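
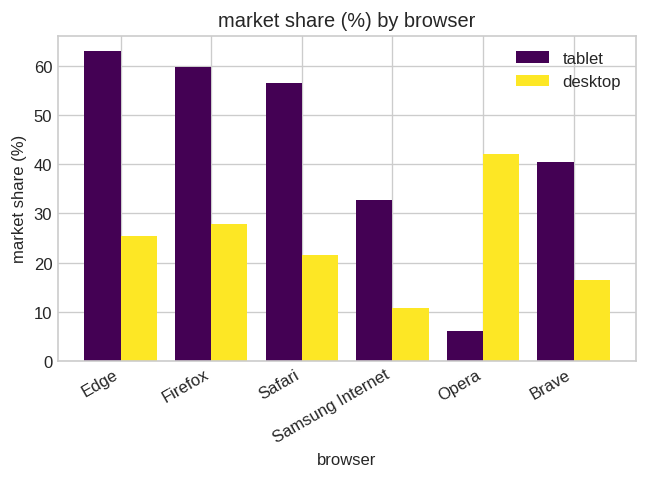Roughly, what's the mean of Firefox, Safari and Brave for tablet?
(60 + 60 + 40) / 3 ≈ 53.

≈ 53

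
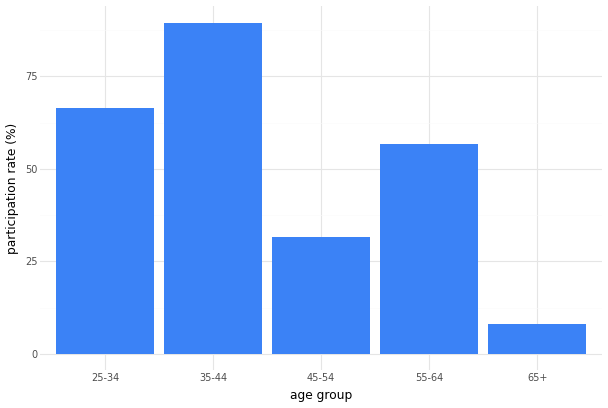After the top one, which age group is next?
Top 3: 35-44 ≈ 90, 25-34 ≈ 70, 55-64 ≈ 60.

25-34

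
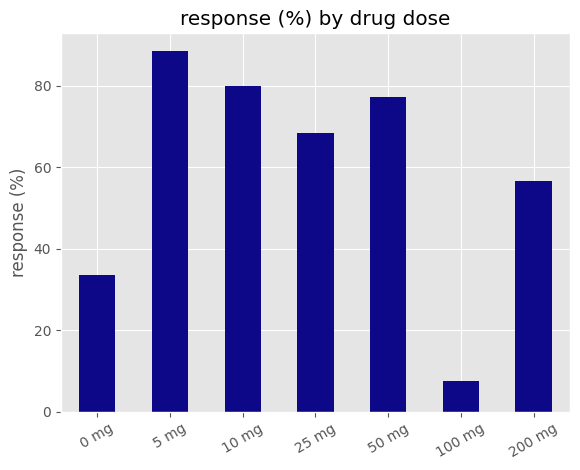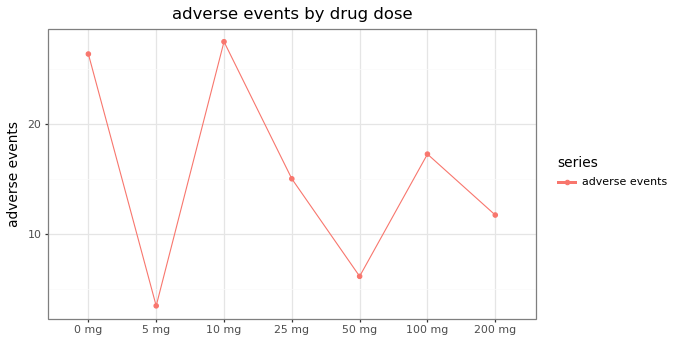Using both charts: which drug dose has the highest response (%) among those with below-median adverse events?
Chart 2 median adverse events ≈ 15; below-median drug doses: 5 mg, 50 mg, 200 mg. Among those, 5 mg has the highest response (%) (≈ 90).

5 mg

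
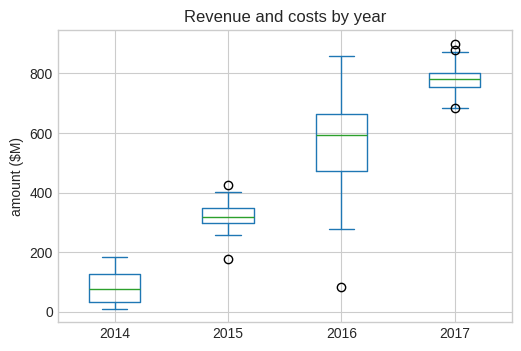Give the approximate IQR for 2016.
≈ 200

Q3 ≈ 700, Q1 ≈ 500; IQR ≈ 200.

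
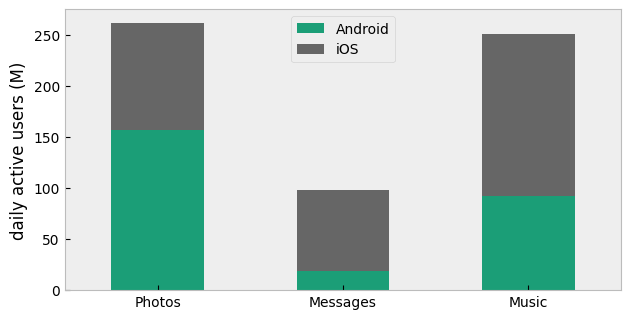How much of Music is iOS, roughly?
iOS top ≈ 250, bottom ≈ 100; segment ≈ 150.

≈ 150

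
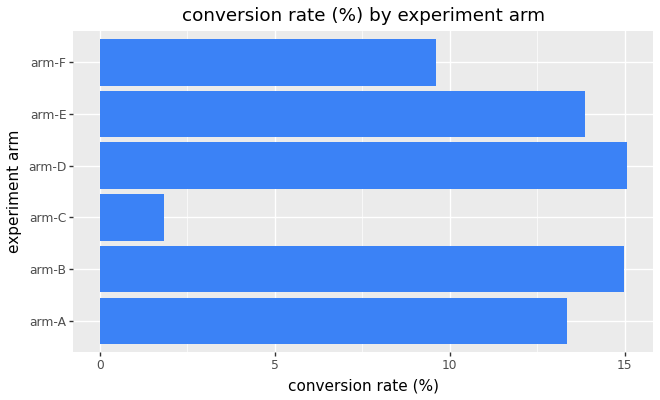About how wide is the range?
Max arm-D ≈ 16, min arm-C ≈ 2; range ≈ 14.

≈ 14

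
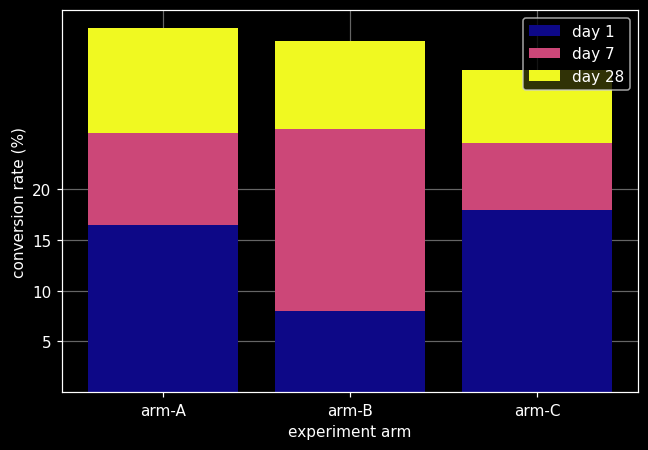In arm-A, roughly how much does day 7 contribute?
≈ 10

day 7 top ≈ 25, bottom ≈ 15; segment ≈ 10.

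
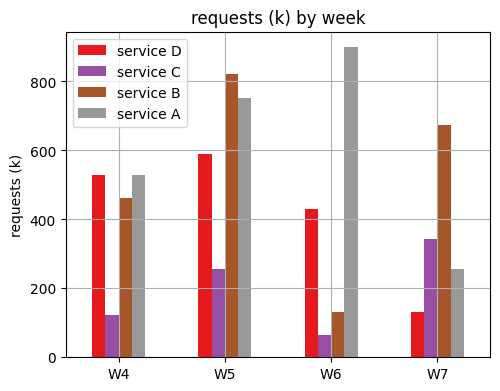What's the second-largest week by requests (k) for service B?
Top 3 for service B: W5 ≈ 800, W7 ≈ 700, W4 ≈ 500.

W7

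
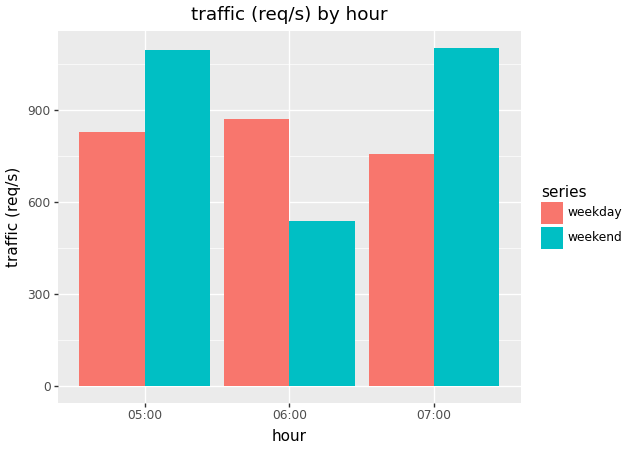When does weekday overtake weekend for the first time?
05:00: weekday ≈ 800 vs weekend ≈ 1100 (not yet); 06:00: weekday ≈ 900 vs weekend ≈ 500 (first crossover).

06:00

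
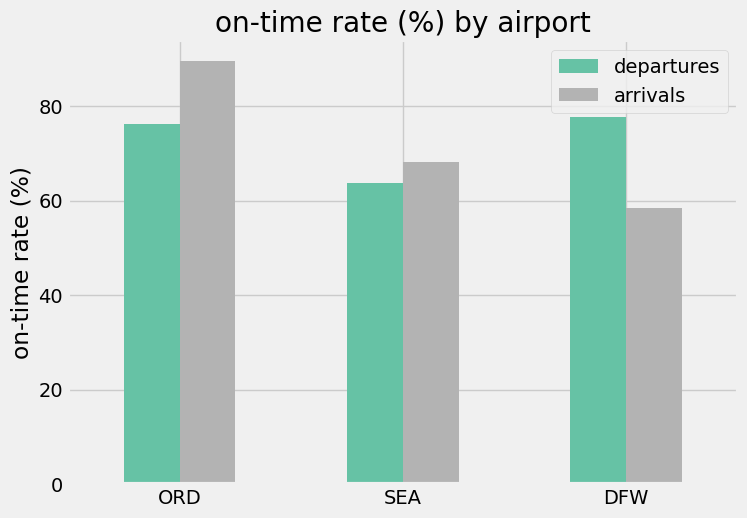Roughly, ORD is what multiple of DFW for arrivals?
ORD ≈ 90, DFW ≈ 60; 90/60 ≈ 1.5.

≈ 1.5×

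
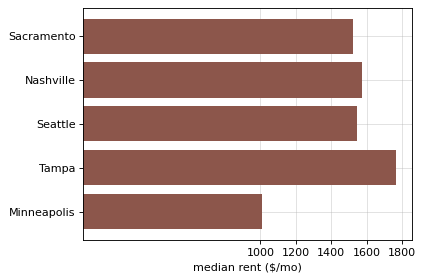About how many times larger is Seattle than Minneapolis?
Seattle ≈ 1600, Minneapolis ≈ 1000; 1600/1000 ≈ 1.6.

≈ 1.6×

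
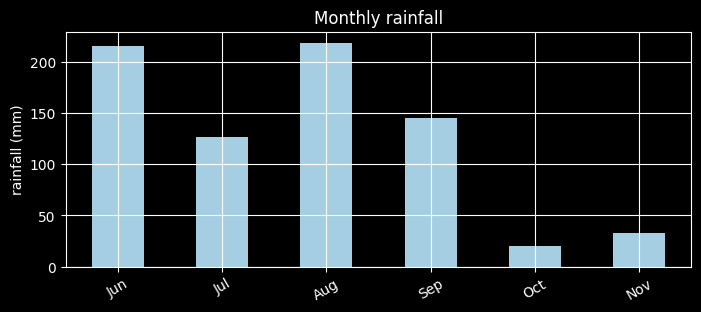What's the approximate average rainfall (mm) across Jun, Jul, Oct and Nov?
≈ 100

(220 + 120 + 20 + 40) / 4 ≈ 100.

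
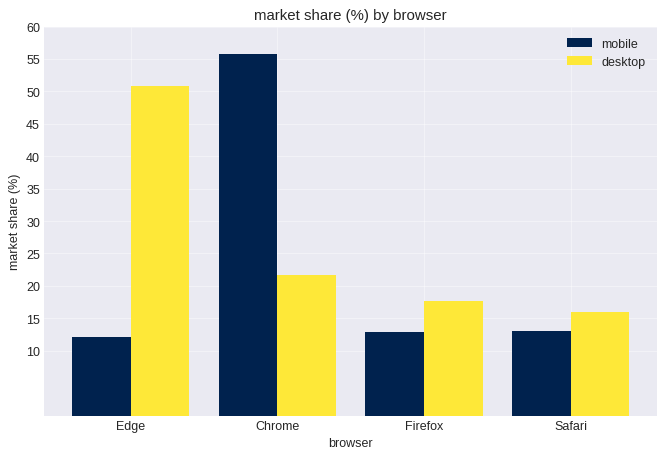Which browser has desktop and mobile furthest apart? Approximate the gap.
Edge, ≈ 40 %

Edge: desktop ≈ 50, mobile ≈ 10 → gap ≈ 40. Next-largest (Chrome) is only ≈ 35.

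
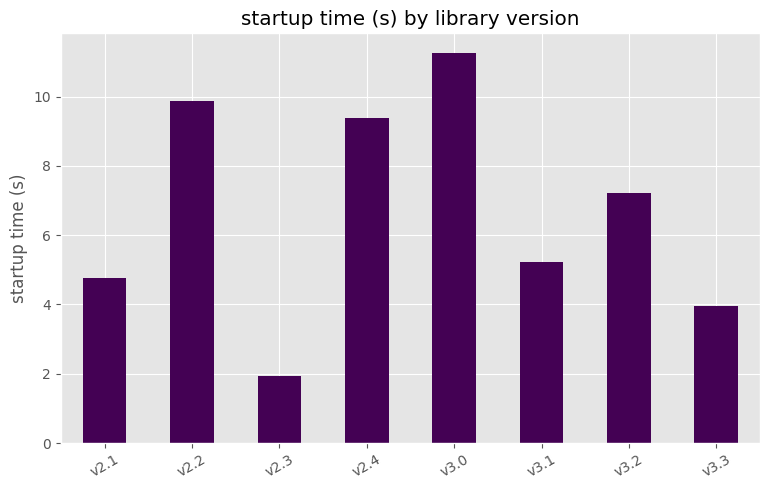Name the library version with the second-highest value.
v2.2

Top 3: v3.0 ≈ 11, v2.2 ≈ 10, v2.4 ≈ 9.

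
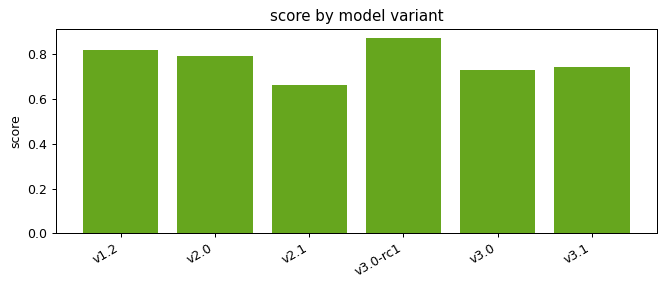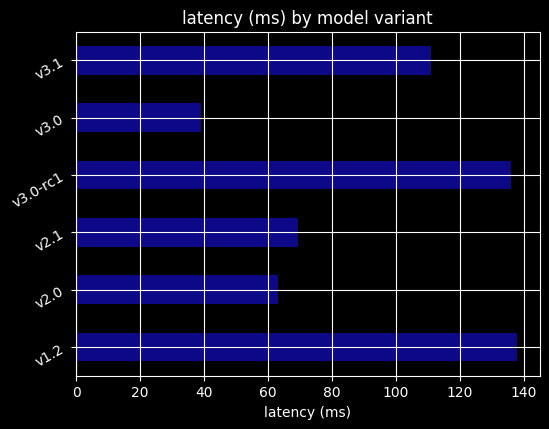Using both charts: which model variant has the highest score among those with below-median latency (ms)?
Chart 2 median latency (ms) ≈ 100; below-median model variants: v2.0, v2.1, v3.0. Among those, v2.0 has the highest score (≈ 0.8).

v2.0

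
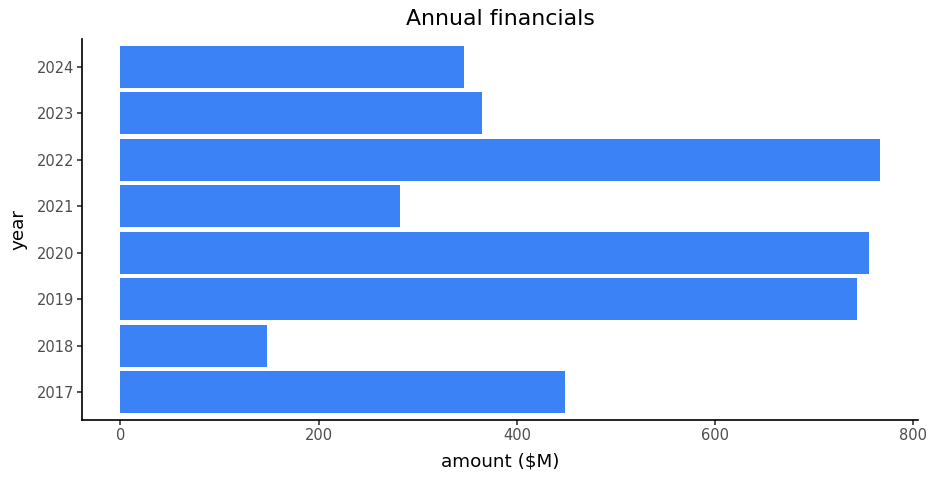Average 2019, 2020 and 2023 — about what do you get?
≈ 633

(700 + 800 + 400) / 3 ≈ 633.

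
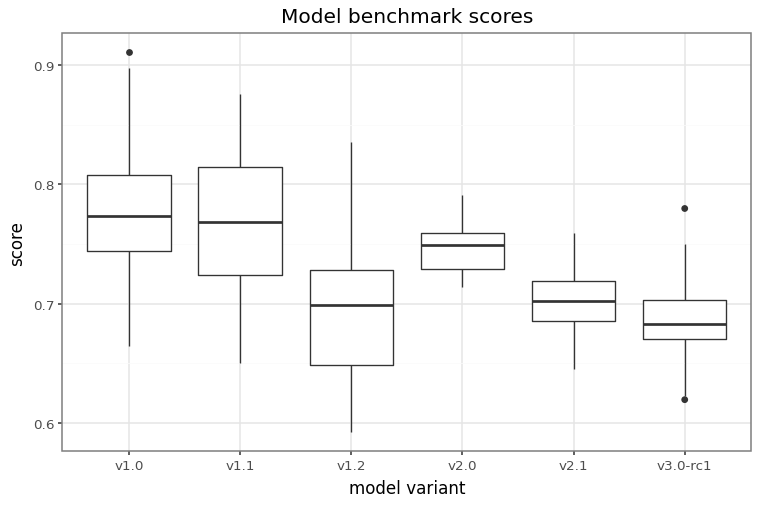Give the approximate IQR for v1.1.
≈ 0.09

Q3 ≈ 0.81, Q1 ≈ 0.72; IQR ≈ 0.09.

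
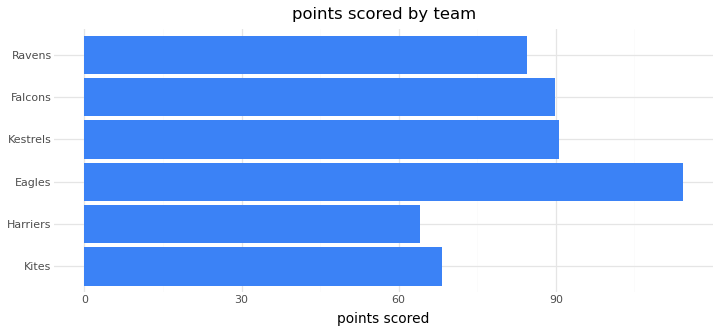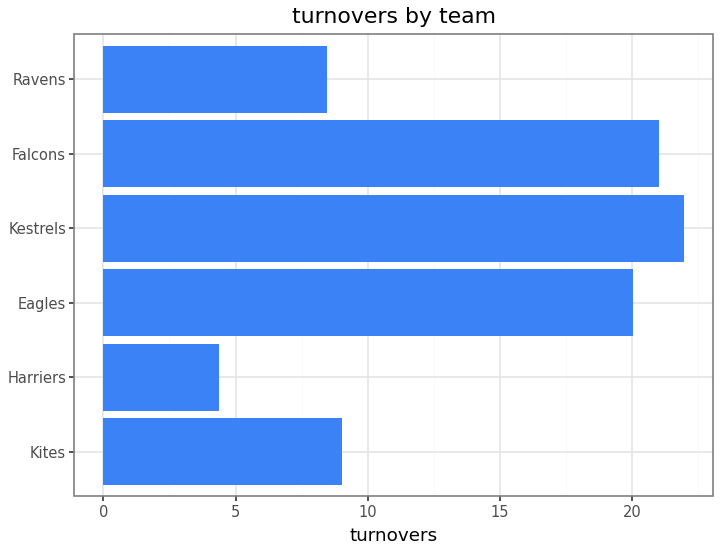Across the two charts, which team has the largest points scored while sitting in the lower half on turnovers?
Ravens

Chart 2 median turnovers ≈ 15; below-median teams: Kites, Harriers, Ravens. Among those, Ravens has the highest points scored (≈ 80).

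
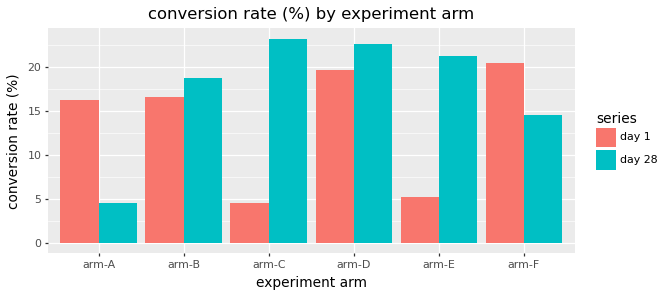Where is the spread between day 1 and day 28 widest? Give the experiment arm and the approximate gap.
arm-C, ≈ 20 %

arm-C: day 1 ≈ 4, day 28 ≈ 24 → gap ≈ 20. Next-largest (arm-E) is only ≈ 16.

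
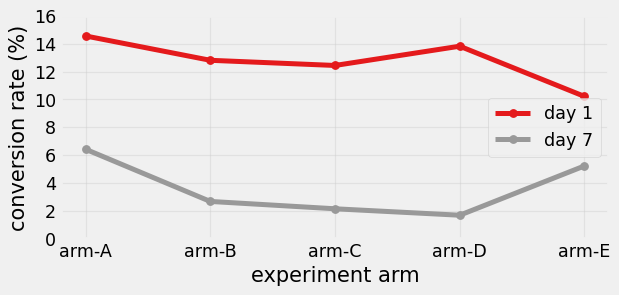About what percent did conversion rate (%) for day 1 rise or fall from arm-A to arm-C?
arm-A ≈ 14, arm-C ≈ 12; (12 − 14) / 14 ≈ -14.3%.

≈ -14.3%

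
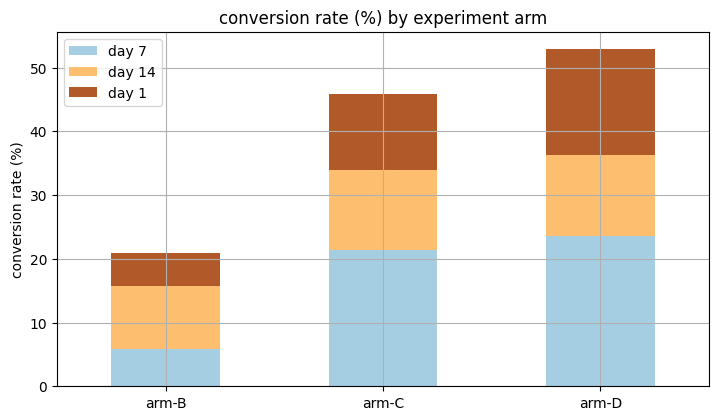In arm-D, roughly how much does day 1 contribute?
≈ 20

day 1 top ≈ 55, bottom ≈ 35; segment ≈ 20.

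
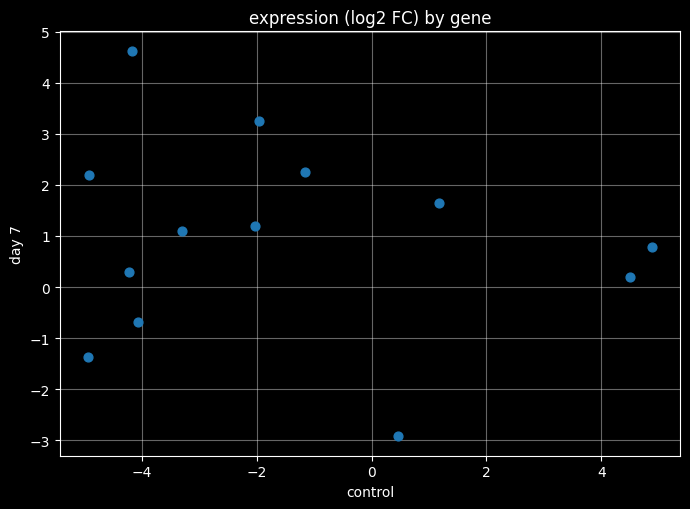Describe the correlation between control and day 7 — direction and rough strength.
Points are roughly uncorrelated; weak (|r| ≈ 0.2).

no clear correlation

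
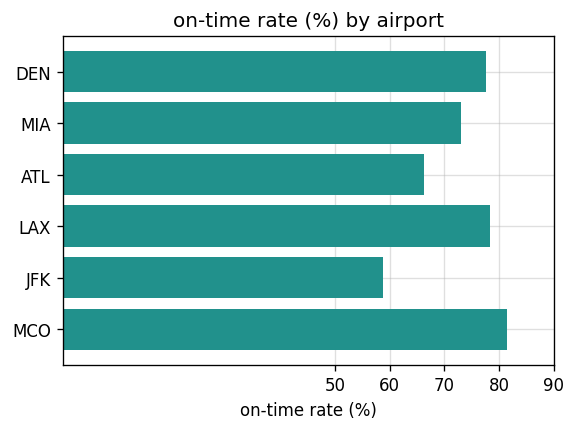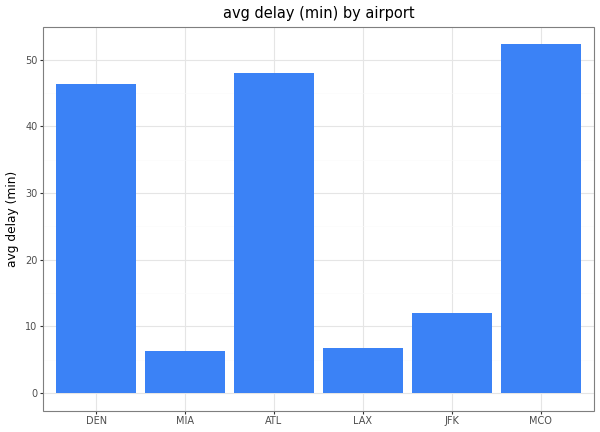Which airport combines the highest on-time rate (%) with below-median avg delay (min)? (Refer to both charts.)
LAX

Chart 2 median avg delay (min) ≈ 30; below-median airports: MIA, LAX, JFK. Among those, LAX has the highest on-time rate (%) (≈ 80).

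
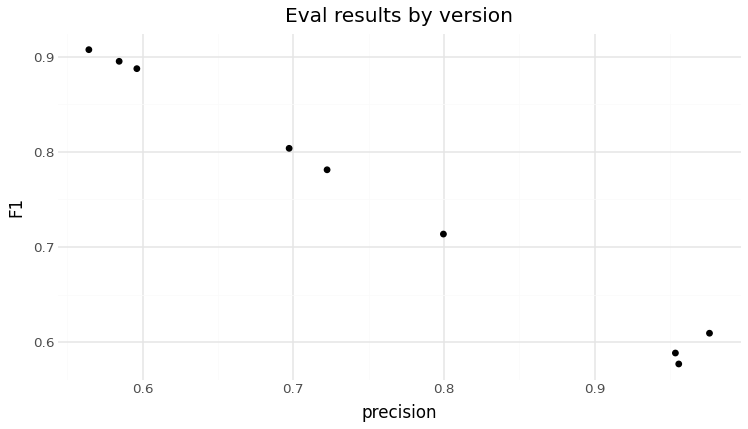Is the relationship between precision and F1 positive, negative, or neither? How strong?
Points are negatively correlated; strong (|r| ≈ 1.0).

negative, strong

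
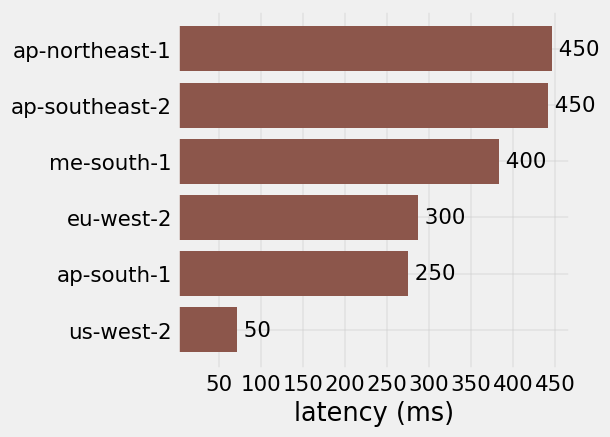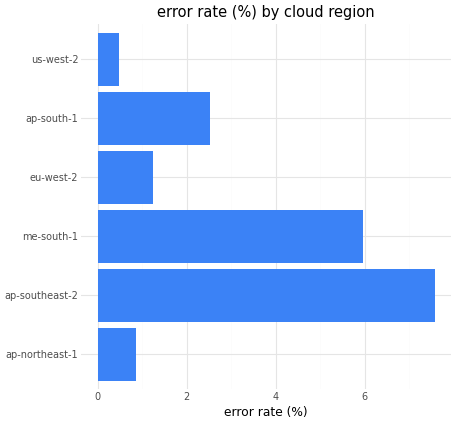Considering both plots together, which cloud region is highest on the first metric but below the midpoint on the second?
Chart 2 median error rate (%) ≈ 2; below-median cloud regions: ap-northeast-1, eu-west-2, us-west-2. Among those, ap-northeast-1 has the highest latency (ms) (≈ 450).

ap-northeast-1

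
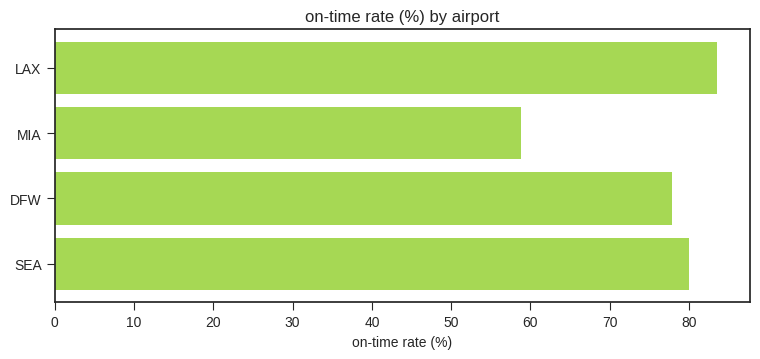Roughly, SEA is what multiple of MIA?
SEA ≈ 80, MIA ≈ 60; 80/60 ≈ 1.33.

≈ 1.33×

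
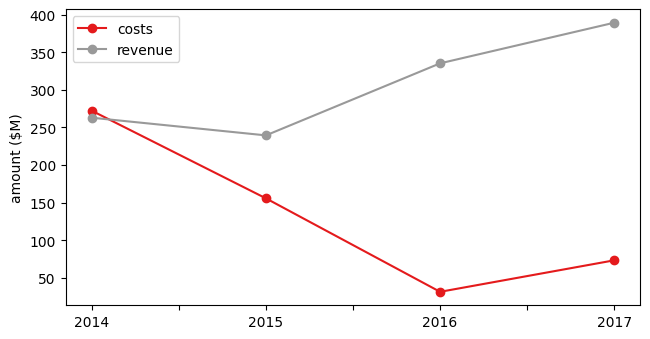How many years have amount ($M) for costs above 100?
2

Above 100: 2014, 2015.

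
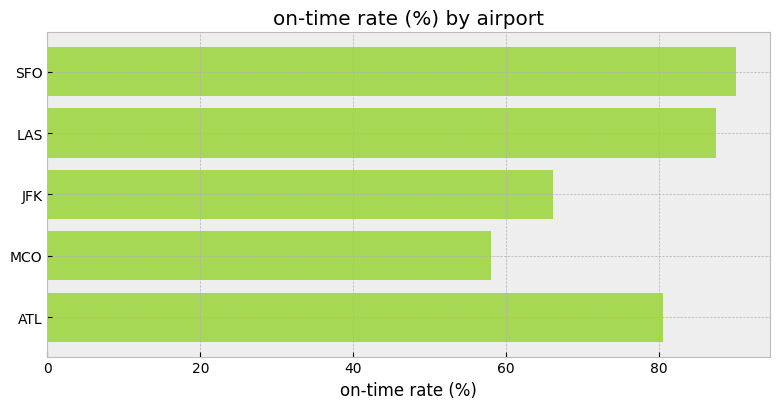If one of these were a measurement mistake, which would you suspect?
MCO

MCO ≈ 60; the rest sit between ≈ 70 and ≈ 90.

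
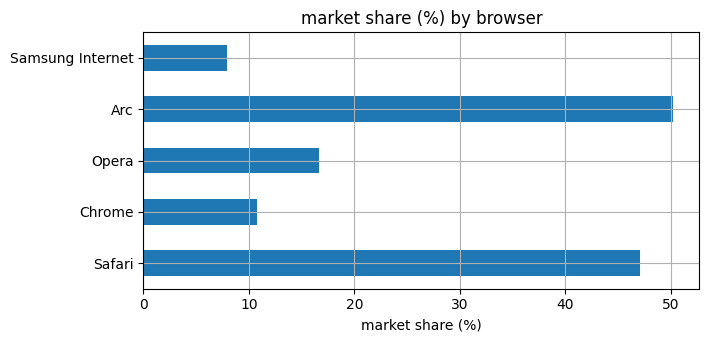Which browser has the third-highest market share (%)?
Opera

Top 4: Arc ≈ 50, Safari ≈ 45, Opera ≈ 15, Chrome ≈ 10.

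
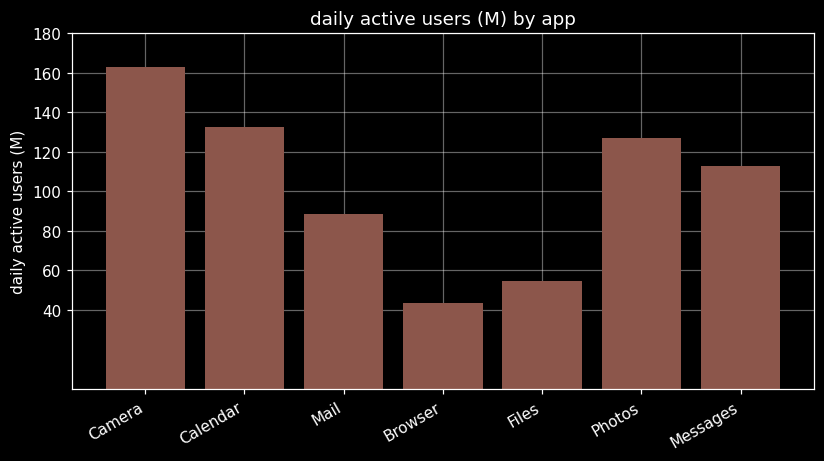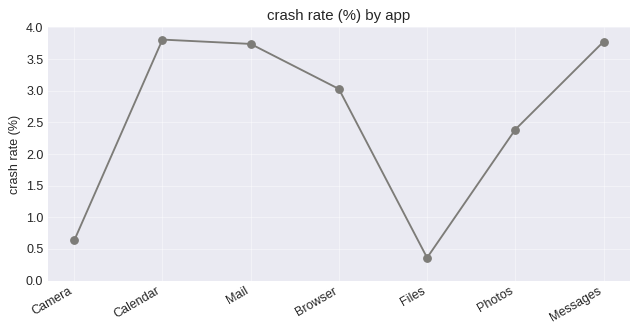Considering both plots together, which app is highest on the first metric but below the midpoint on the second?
Camera

Chart 2 median crash rate (%) ≈ 3; below-median apps: Camera, Files, Photos. Among those, Camera has the highest daily active users (M) (≈ 160).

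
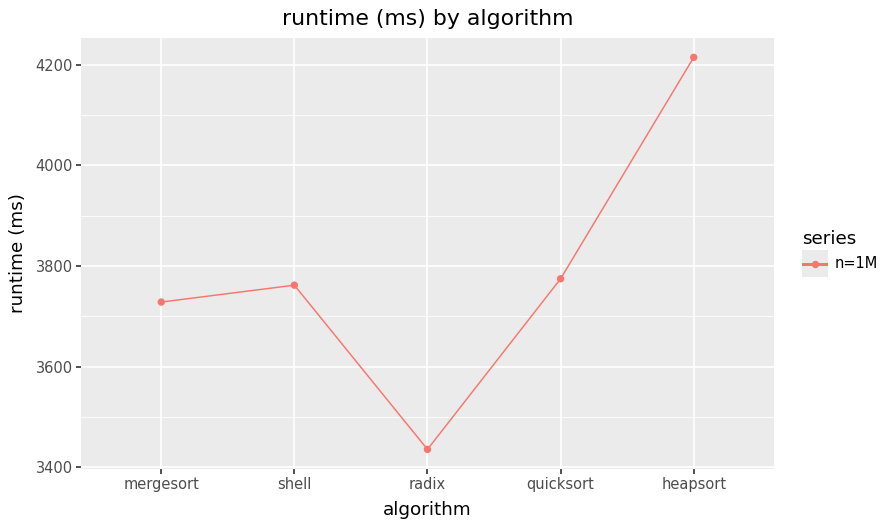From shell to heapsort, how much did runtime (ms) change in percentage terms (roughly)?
≈ +10.5%

shell ≈ 3800, heapsort ≈ 4200; (4200 − 3800) / 3800 ≈ +10.5%.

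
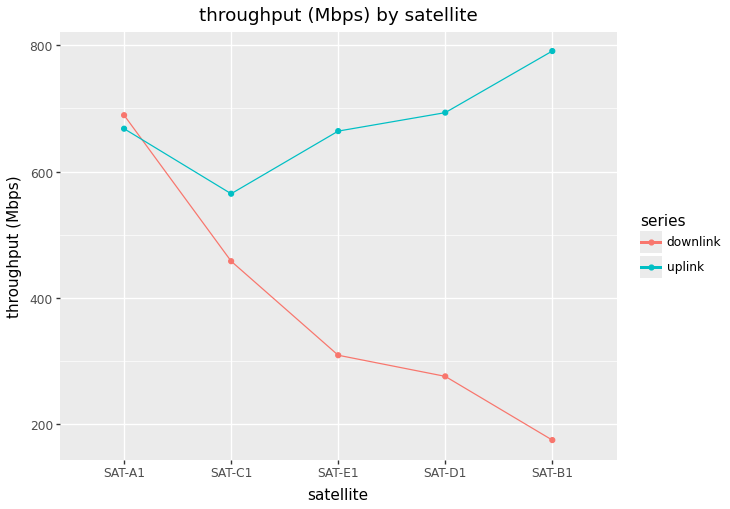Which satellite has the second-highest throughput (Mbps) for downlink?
Top 3 for downlink: SAT-A1 ≈ 700, SAT-C1 ≈ 500, SAT-E1 ≈ 300.

SAT-C1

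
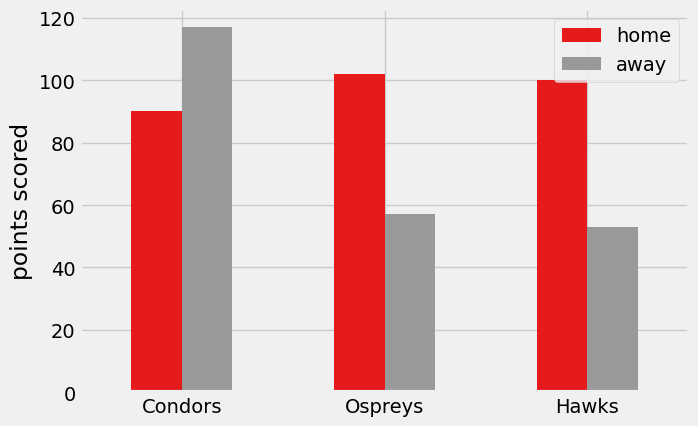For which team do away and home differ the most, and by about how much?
Hawks: away ≈ 50, home ≈ 100 → gap ≈ 50. Next-largest (Ospreys) is only ≈ 40.

Hawks, ≈ 50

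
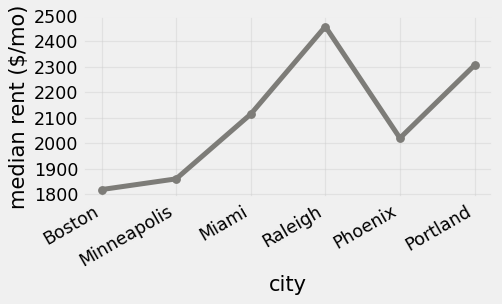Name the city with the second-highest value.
Portland

Top 3: Raleigh ≈ 2500, Portland ≈ 2300, Miami ≈ 2100.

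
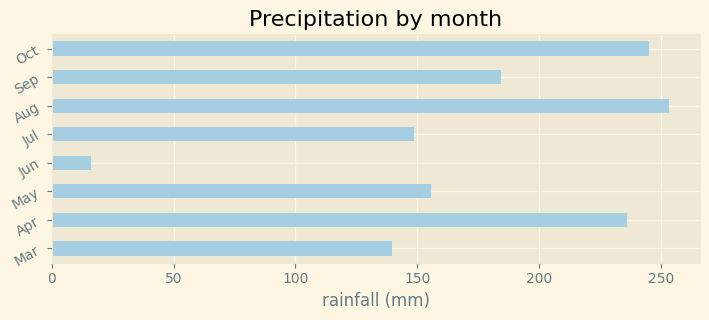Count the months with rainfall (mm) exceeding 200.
3

Above 200: Apr, Aug, Oct.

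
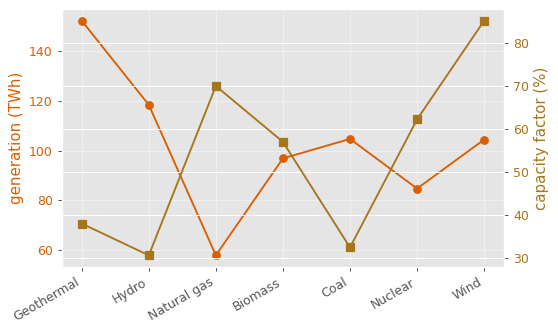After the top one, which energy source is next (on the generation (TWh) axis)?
Hydro

Top 3 (on the generation (TWh) axis): Geothermal ≈ 150, Hydro ≈ 120, Coal ≈ 100.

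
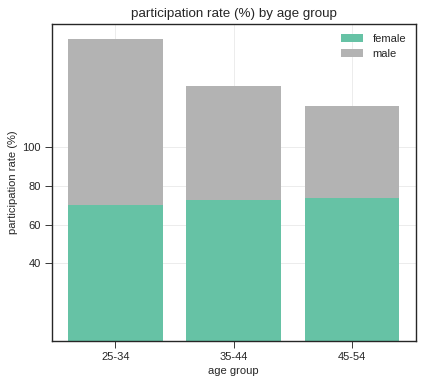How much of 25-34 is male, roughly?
male top ≈ 160, bottom ≈ 60; segment ≈ 100.

≈ 100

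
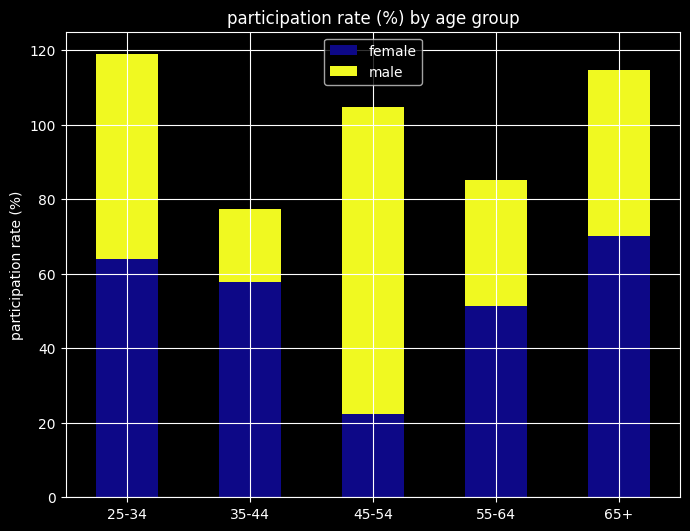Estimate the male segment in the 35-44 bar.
≈ 20

male top ≈ 80, bottom ≈ 60; segment ≈ 20.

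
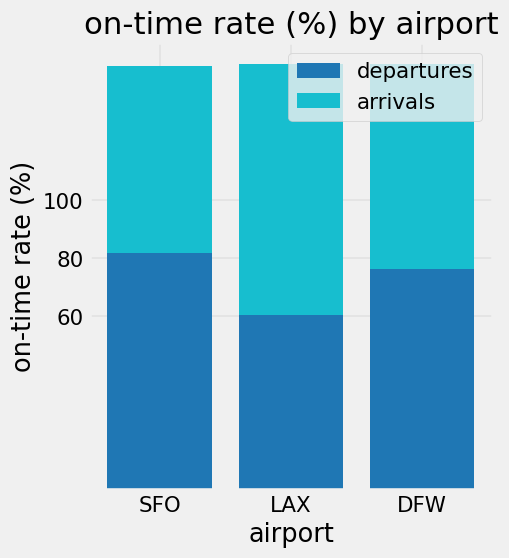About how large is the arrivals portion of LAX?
arrivals top ≈ 140, bottom ≈ 60; segment ≈ 80.

≈ 80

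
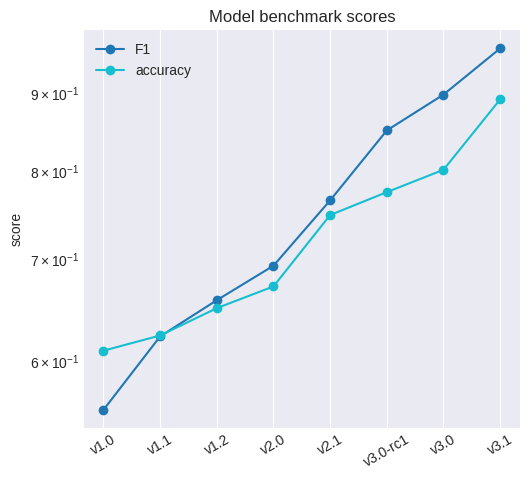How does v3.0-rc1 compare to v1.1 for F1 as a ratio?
v3.0-rc1 ≈ 0.85, v1.1 ≈ 0.60; 0.85/0.60 ≈ 1.42.

≈ 1.42×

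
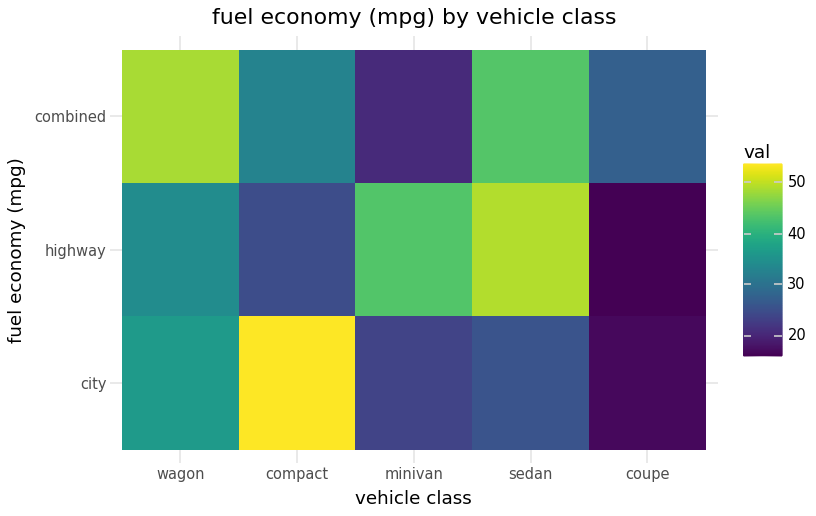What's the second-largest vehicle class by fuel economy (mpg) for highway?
Top 3 for highway: sedan ≈ 50, minivan ≈ 45, wagon ≈ 35.

minivan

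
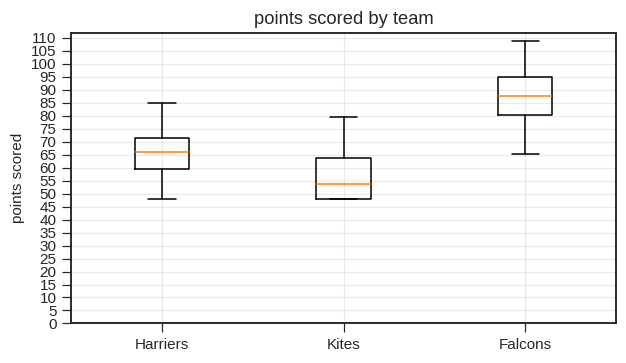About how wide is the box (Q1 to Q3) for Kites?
Q3 ≈ 65, Q1 ≈ 50; IQR ≈ 15.

≈ 15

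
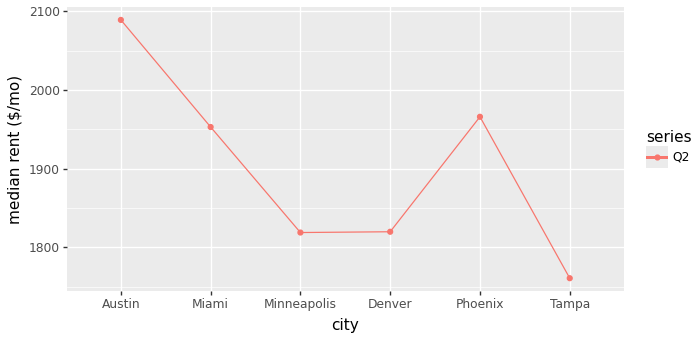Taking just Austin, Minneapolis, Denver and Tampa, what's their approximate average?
≈ 1862

(2100 + 1800 + 1800 + 1750) / 4 ≈ 1862.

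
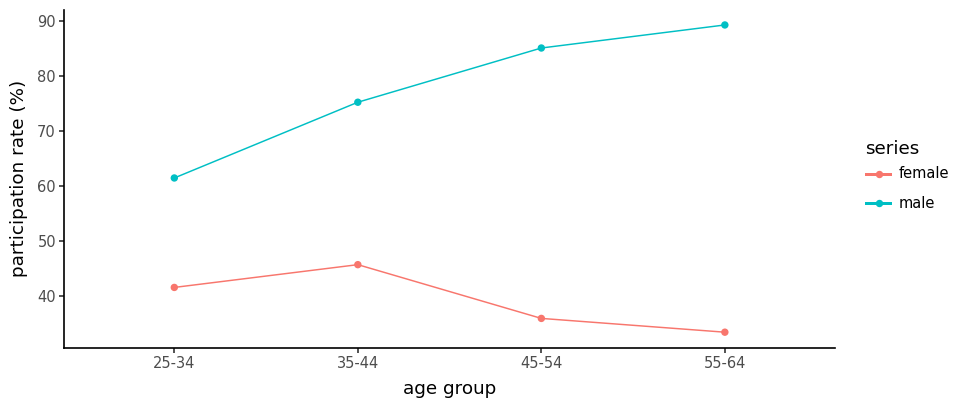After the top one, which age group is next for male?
45-54

Top 3 for male: 55-64 ≈ 90, 45-54 ≈ 85, 35-44 ≈ 75.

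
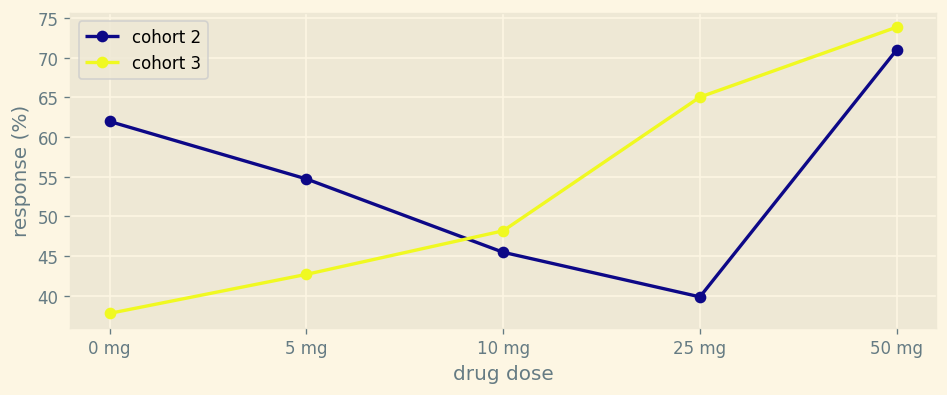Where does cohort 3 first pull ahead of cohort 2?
5 mg: cohort 3 ≈ 45 vs cohort 2 ≈ 55 (not yet); 10 mg: cohort 3 ≈ 50 vs cohort 2 ≈ 45 (first crossover).

10 mg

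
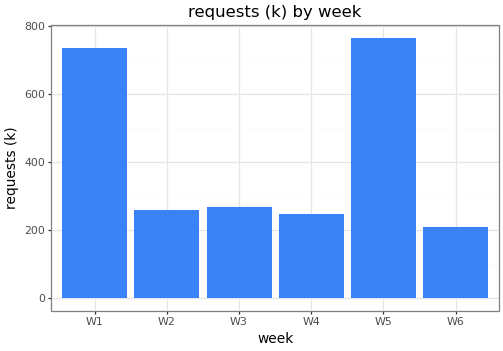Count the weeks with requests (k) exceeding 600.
2

Above 600: W1, W5.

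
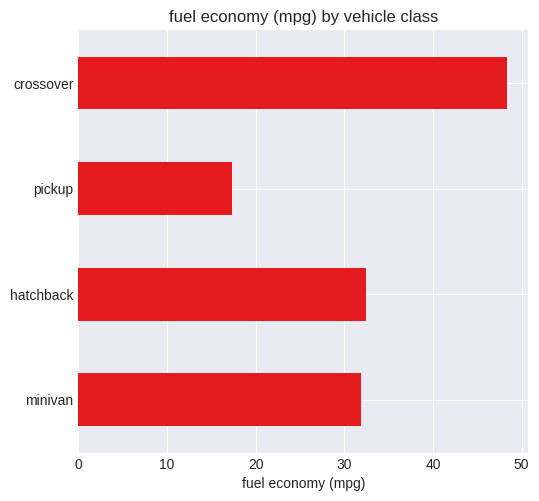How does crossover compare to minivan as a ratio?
≈ 1.67×

crossover ≈ 50, minivan ≈ 30; 50/30 ≈ 1.67.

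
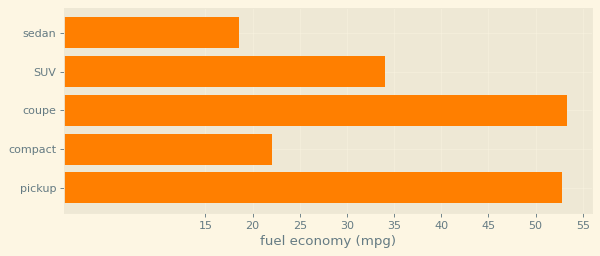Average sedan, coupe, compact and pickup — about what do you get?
≈ 38

(20 + 55 + 20 + 55) / 4 ≈ 38.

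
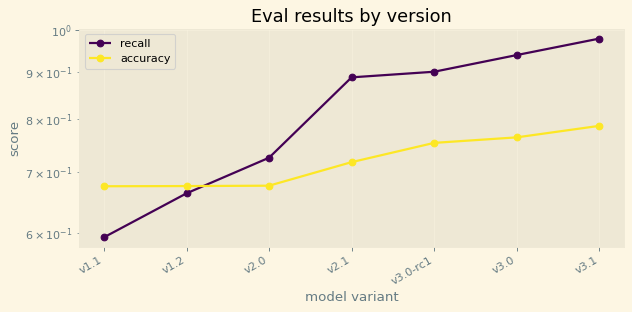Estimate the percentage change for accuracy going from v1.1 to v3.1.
v1.1 ≈ 0.70, v3.1 ≈ 0.80; (0.80 − 0.70) / 0.70 ≈ +14.3%.

≈ +14.3%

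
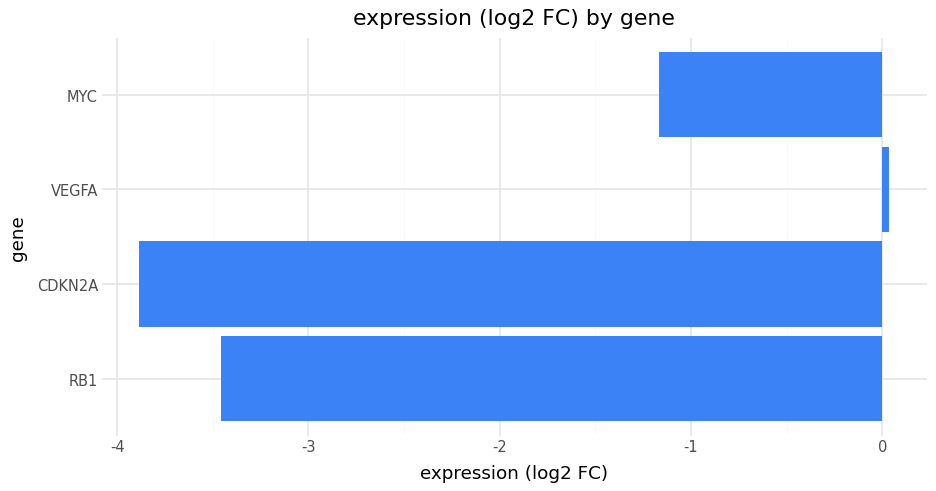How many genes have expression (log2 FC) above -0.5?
1

Above -0.5: VEGFA.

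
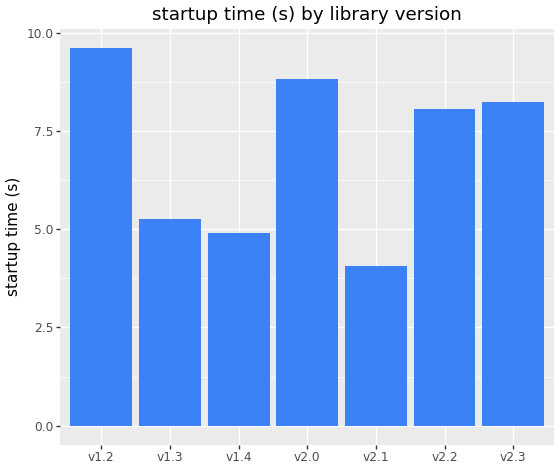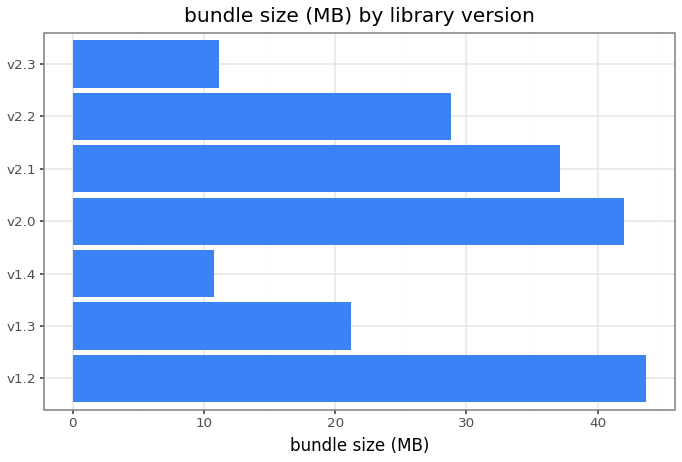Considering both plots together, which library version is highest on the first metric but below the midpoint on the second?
v2.3

Chart 2 median bundle size (MB) ≈ 30; below-median library versions: v1.3, v1.4, v2.3. Among those, v2.3 has the highest startup time (s) (≈ 8).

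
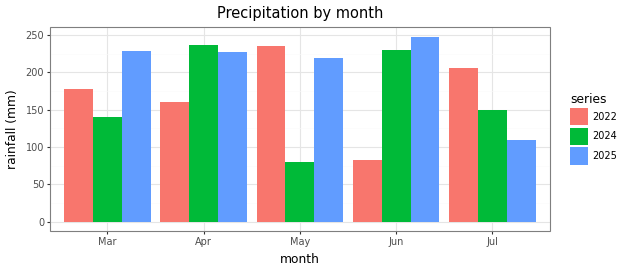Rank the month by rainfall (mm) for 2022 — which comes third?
Top 4 for 2022: May ≈ 225, Jul ≈ 200, Mar ≈ 175, Apr ≈ 150.

Mar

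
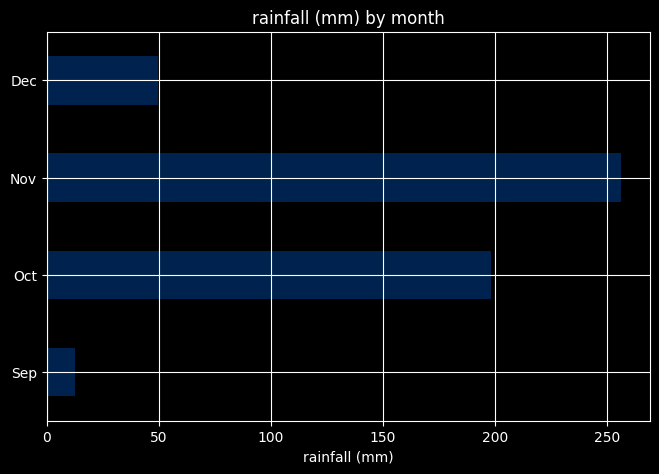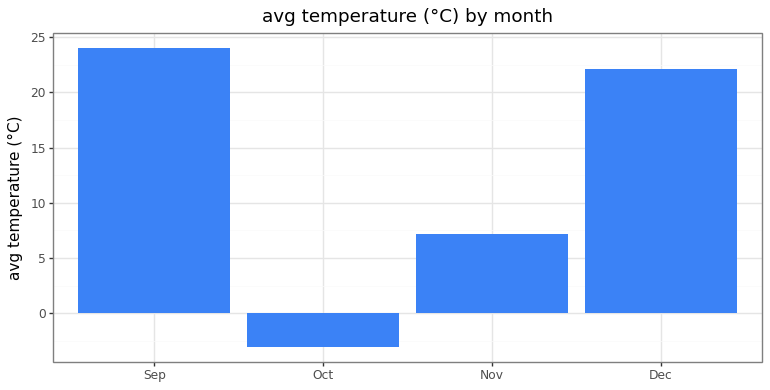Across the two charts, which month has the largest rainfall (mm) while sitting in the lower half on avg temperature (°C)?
Nov

Chart 2 median avg temperature (°C) ≈ 15; below-median months: Oct, Nov. Among those, Nov has the highest rainfall (mm) (≈ 250).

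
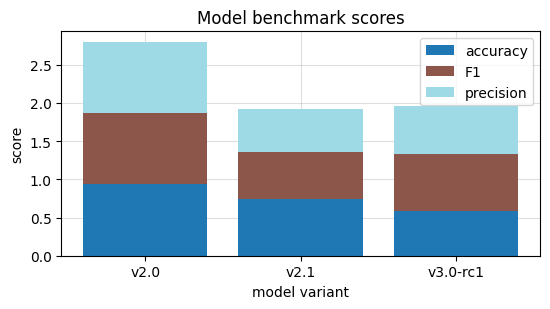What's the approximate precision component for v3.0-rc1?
≈ 0.5

precision top ≈ 2.0, bottom ≈ 1.5; segment ≈ 0.5.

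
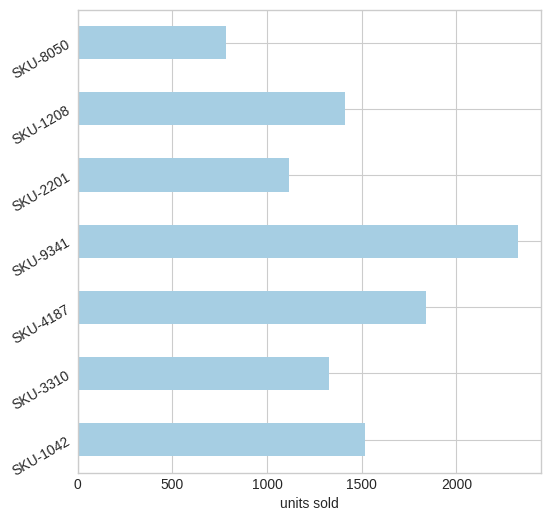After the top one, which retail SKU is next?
SKU-4187

Top 3: SKU-9341 ≈ 2400, SKU-4187 ≈ 1800, SKU-1042 ≈ 1600.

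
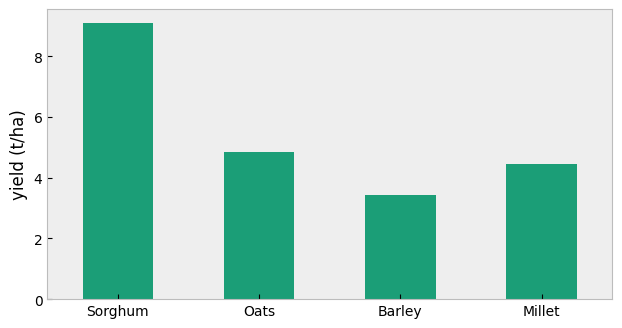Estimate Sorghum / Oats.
≈ 1.8×

Sorghum ≈ 9, Oats ≈ 5; 9/5 ≈ 1.8.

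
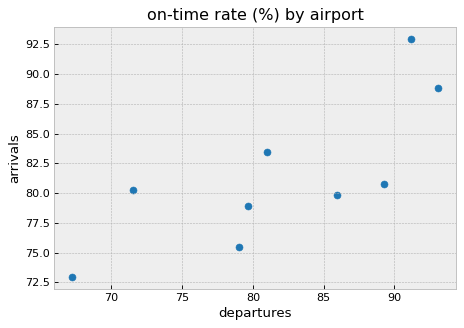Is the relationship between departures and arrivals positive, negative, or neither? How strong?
positive, strong

Points are positively correlated; strong (|r| ≈ 0.8).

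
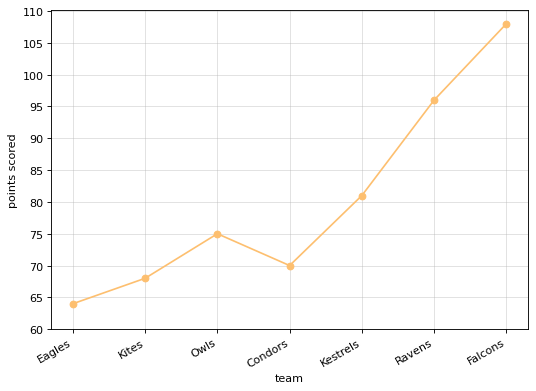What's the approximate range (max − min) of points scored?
≈ 45

Max Falcons ≈ 110, min Eagles ≈ 65; range ≈ 45.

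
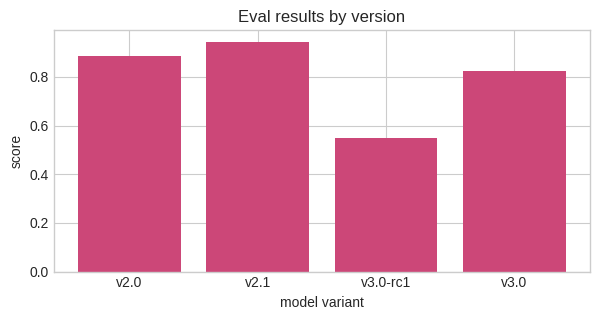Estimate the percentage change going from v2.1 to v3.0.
v2.1 ≈ 0.9, v3.0 ≈ 0.8; (0.8 − 0.9) / 0.9 ≈ -11.1%.

≈ -11.1%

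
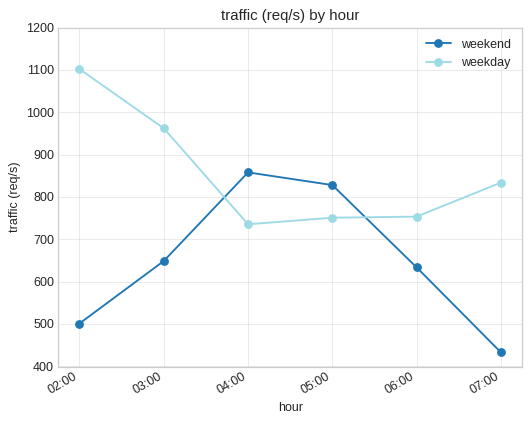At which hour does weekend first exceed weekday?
03:00: weekend ≈ 600 vs weekday ≈ 1000 (not yet); 04:00: weekend ≈ 900 vs weekday ≈ 700 (first crossover).

04:00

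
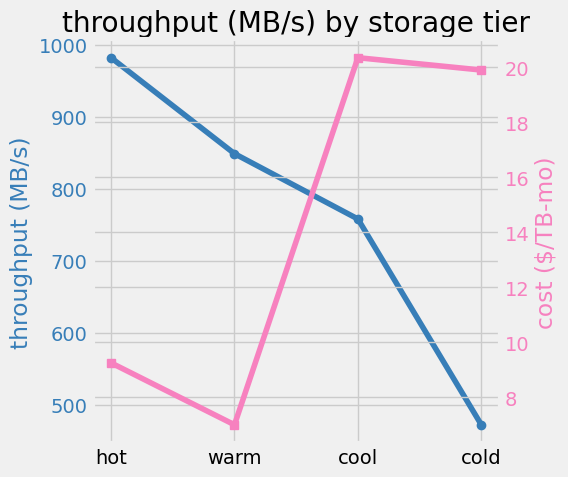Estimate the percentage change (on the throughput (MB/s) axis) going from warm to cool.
≈ -11.8%

warm ≈ 850, cool ≈ 750; (750 − 850) / 850 ≈ -11.8%.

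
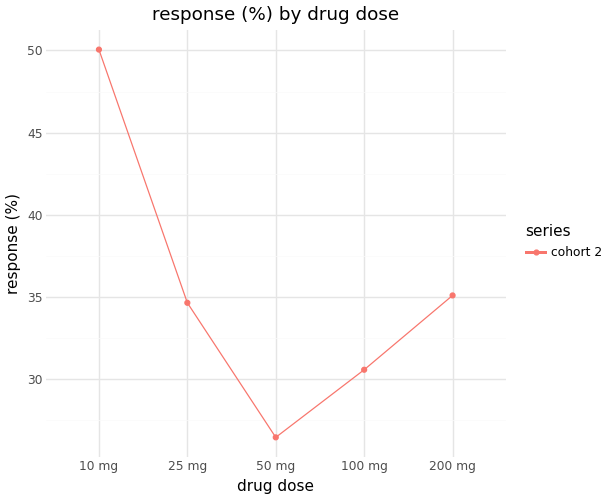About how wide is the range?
≈ 24

Max 10 mg ≈ 50, min 50 mg ≈ 26; range ≈ 24.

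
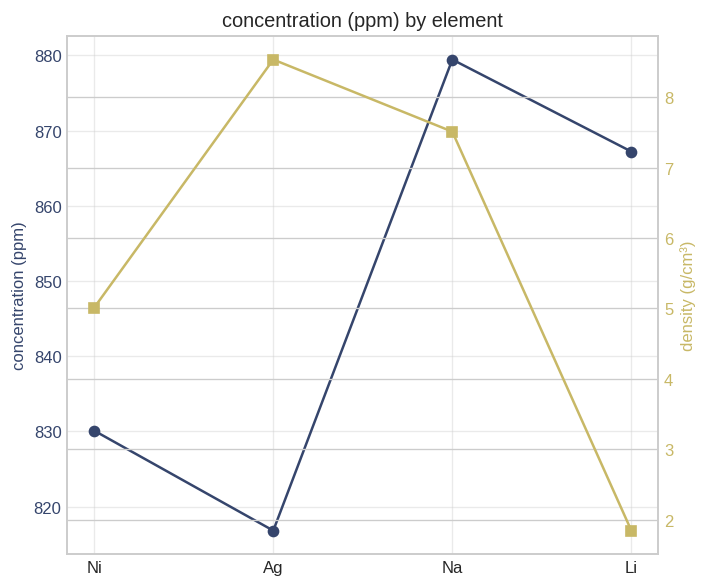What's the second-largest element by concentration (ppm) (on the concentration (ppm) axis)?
Top 3 (on the concentration (ppm) axis): Na ≈ 880, Li ≈ 870, Ni ≈ 830.

Li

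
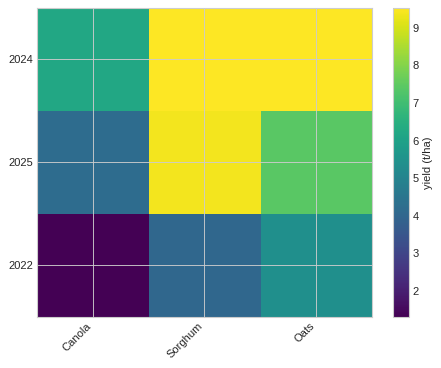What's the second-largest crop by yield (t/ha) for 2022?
Sorghum

Top 3 for 2022: Oats ≈ 5, Sorghum ≈ 4, Canola ≈ 1.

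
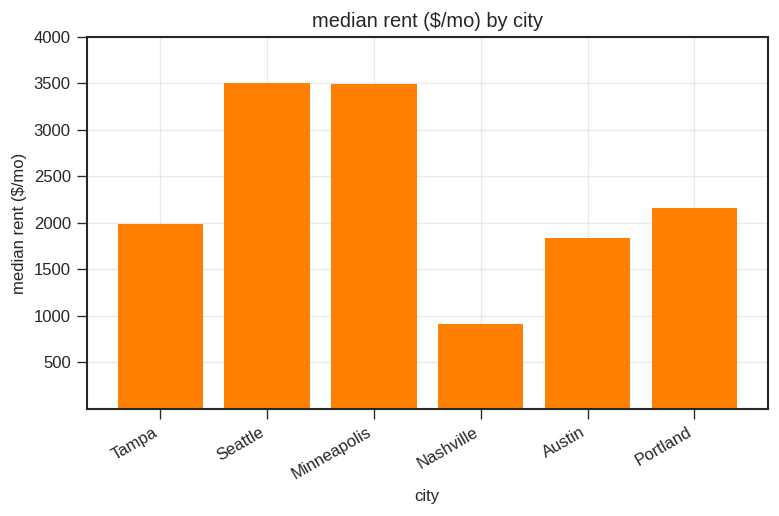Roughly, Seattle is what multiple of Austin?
Seattle ≈ 3500, Austin ≈ 2000; 3500/2000 ≈ 1.75.

≈ 1.75×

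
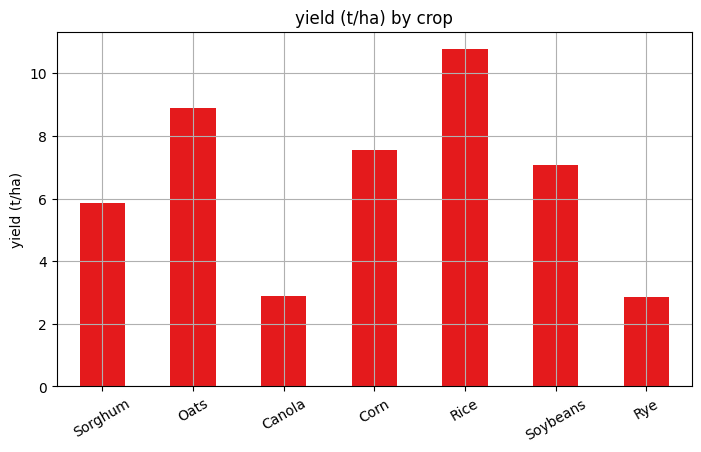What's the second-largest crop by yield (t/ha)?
Top 3: Rice ≈ 11, Oats ≈ 9, Corn ≈ 8.

Oats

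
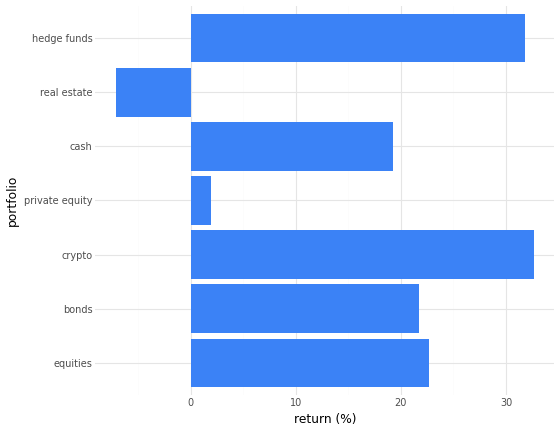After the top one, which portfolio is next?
Top 3: crypto ≈ 35, hedge funds ≈ 30, equities ≈ 25.

hedge funds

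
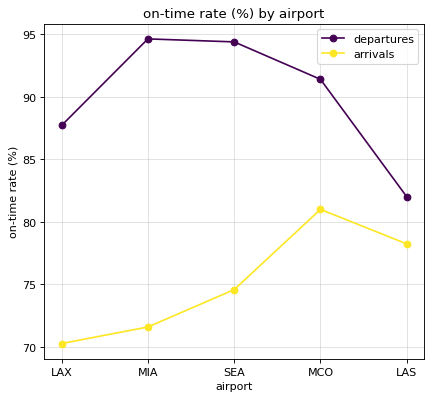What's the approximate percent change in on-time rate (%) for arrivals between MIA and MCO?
MIA ≈ 70, MCO ≈ 80; (80 − 70) / 70 ≈ +14.3%.

≈ +14.3%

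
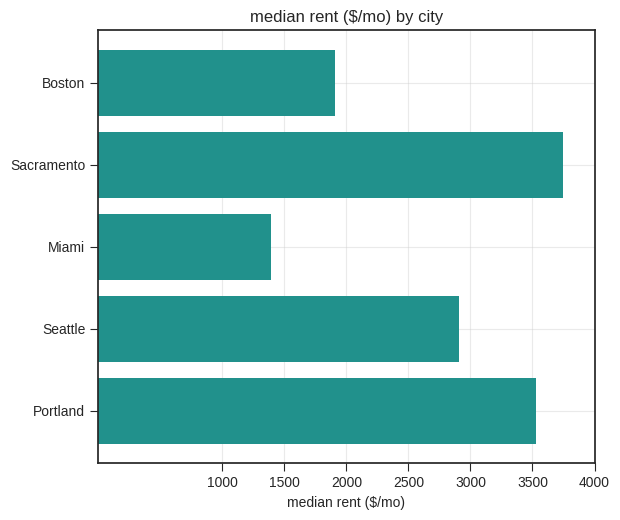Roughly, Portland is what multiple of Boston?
≈ 1.75×

Portland ≈ 3500, Boston ≈ 2000; 3500/2000 ≈ 1.75.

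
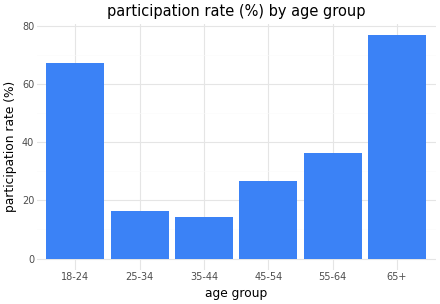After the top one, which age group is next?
18-24

Top 3: 65+ ≈ 80, 18-24 ≈ 70, 55-64 ≈ 40.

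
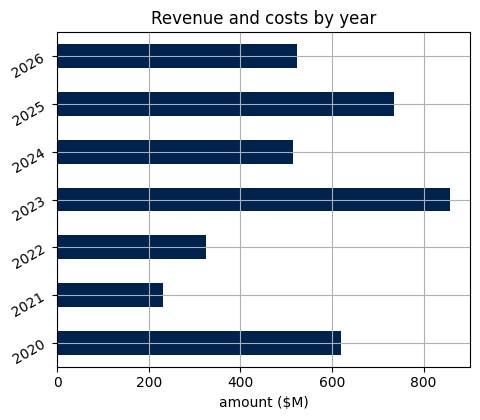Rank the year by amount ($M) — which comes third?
Top 4: 2023 ≈ 900, 2025 ≈ 700, 2020 ≈ 600, 2026 ≈ 500.

2020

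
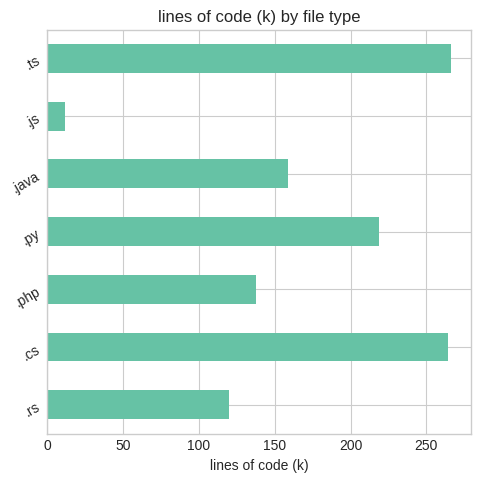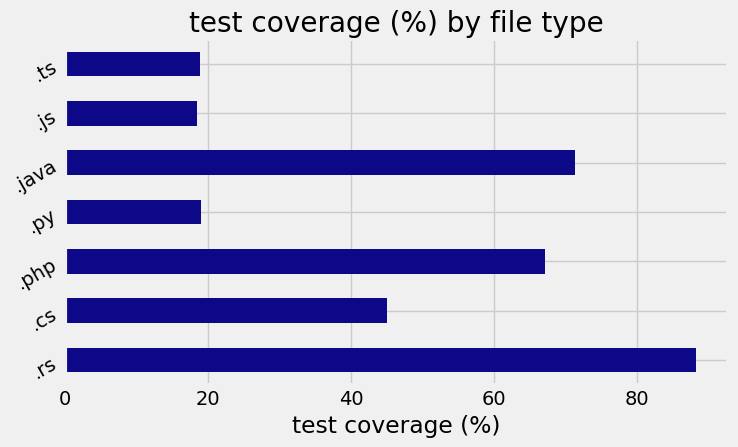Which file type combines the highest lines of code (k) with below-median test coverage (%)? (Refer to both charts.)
Chart 2 median test coverage (%) ≈ 40; below-median file types: .py, .js, .ts. Among those, .ts has the highest lines of code (k) (≈ 275).

.ts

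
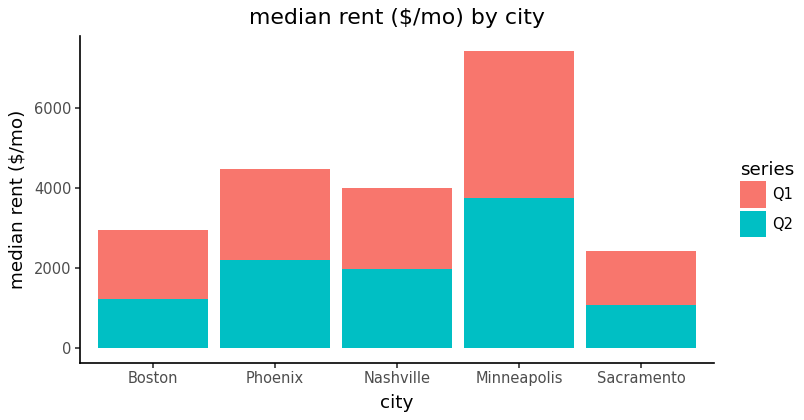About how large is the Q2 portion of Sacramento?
≈ 1000

Q2 top ≈ 1000, bottom ≈ 0; segment ≈ 1000.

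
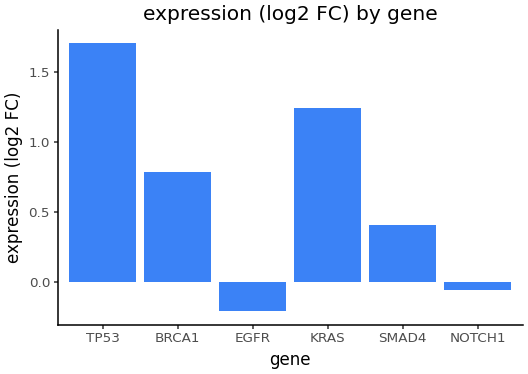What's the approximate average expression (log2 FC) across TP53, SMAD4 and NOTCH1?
≈ 0.73

(1.8 + 0.4 + 0.0) / 3 ≈ 0.73.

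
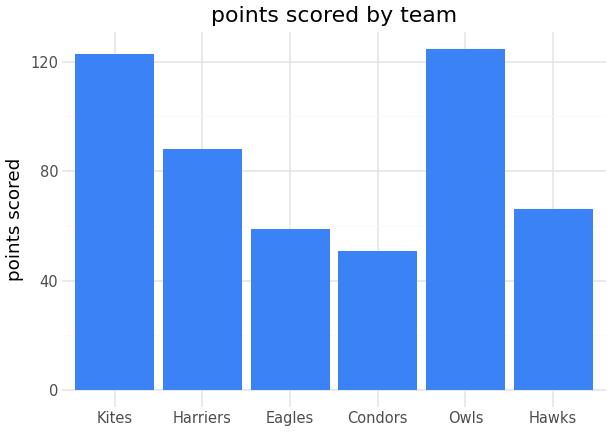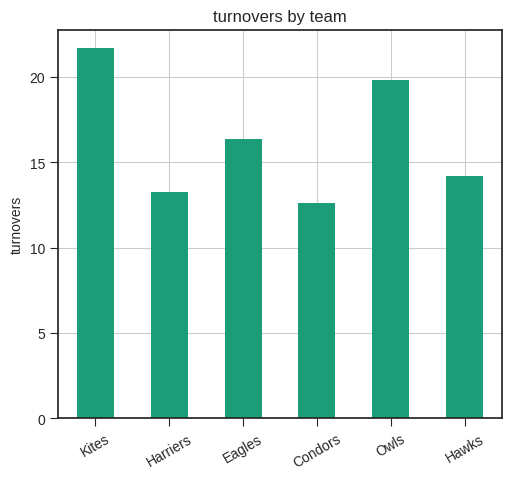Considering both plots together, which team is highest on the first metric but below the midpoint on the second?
Harriers

Chart 2 median turnovers ≈ 16; below-median teams: Harriers, Condors, Hawks. Among those, Harriers has the highest points scored (≈ 80).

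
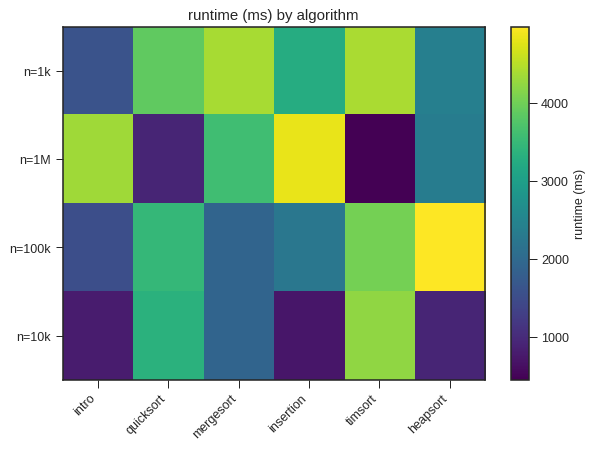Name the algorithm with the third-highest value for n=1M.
mergesort

Top 4 for n=1M: insertion ≈ 5000, intro ≈ 4500, mergesort ≈ 3500, heapsort ≈ 2500.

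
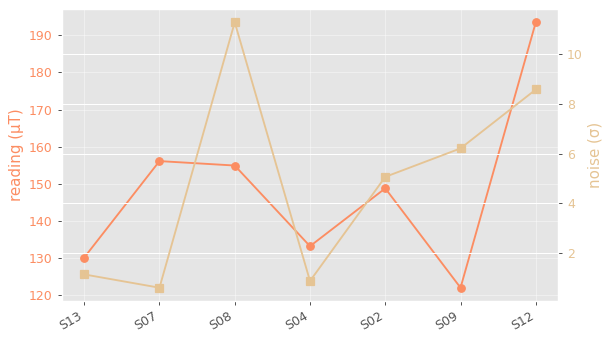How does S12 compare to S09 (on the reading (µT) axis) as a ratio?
≈ 1.58×

S12 ≈ 190, S09 ≈ 120; 190/120 ≈ 1.58.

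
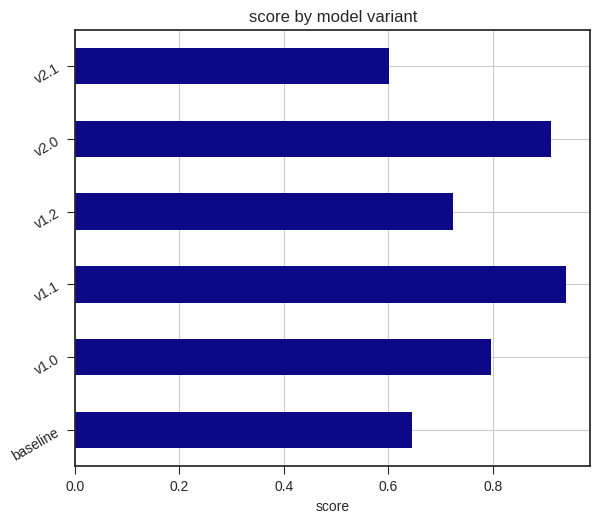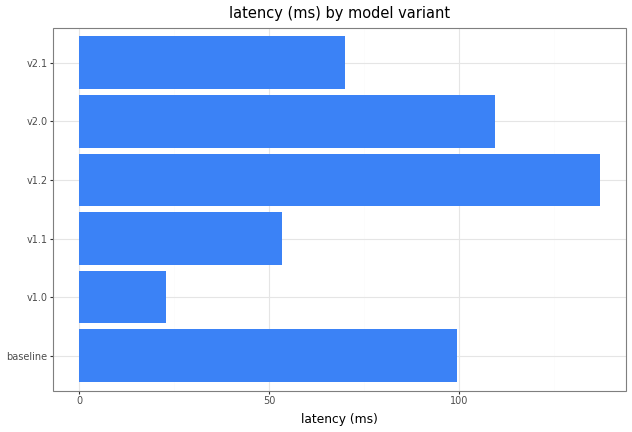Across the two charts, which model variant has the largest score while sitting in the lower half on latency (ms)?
v1.1

Chart 2 median latency (ms) ≈ 80; below-median model variants: v1.0, v1.1, v2.1. Among those, v1.1 has the highest score (≈ 0.9).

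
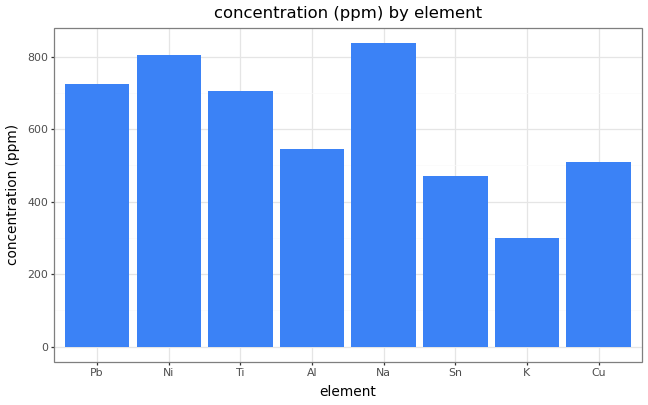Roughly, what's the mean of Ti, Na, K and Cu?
(700 + 800 + 300 + 500) / 4 ≈ 575.

≈ 575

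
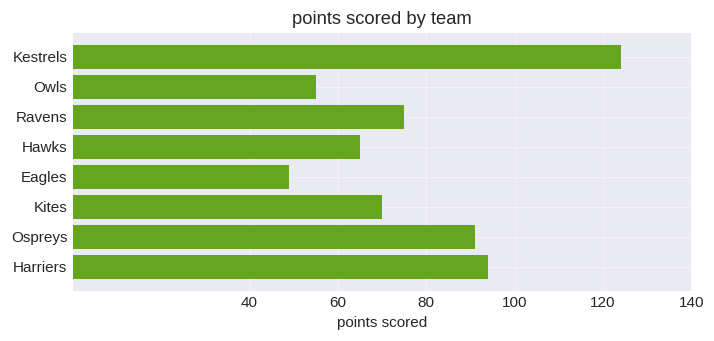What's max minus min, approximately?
≈ 80

Max Kestrels ≈ 120, min Eagles ≈ 40; range ≈ 80.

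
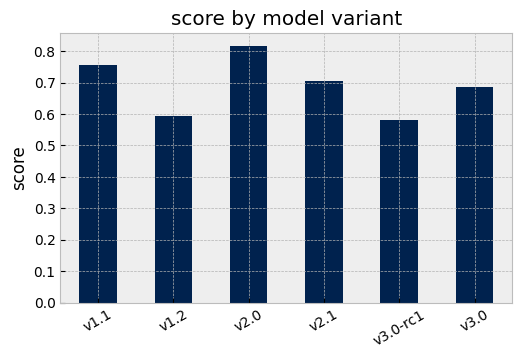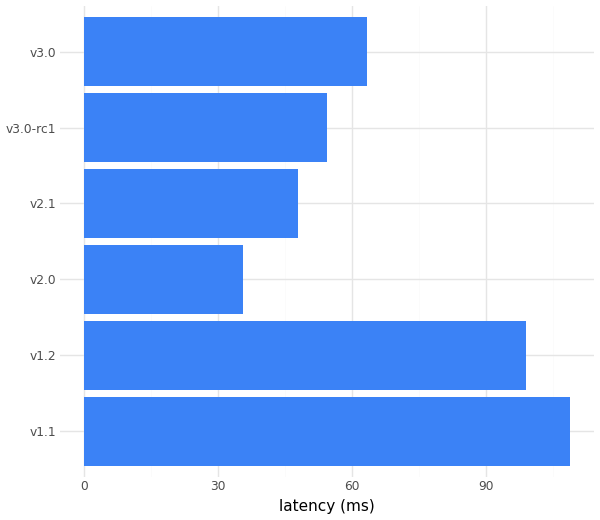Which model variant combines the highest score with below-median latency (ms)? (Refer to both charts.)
Chart 2 median latency (ms) ≈ 60; below-median model variants: v2.0, v2.1, v3.0-rc1. Among those, v2.0 has the highest score (≈ 0.8).

v2.0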